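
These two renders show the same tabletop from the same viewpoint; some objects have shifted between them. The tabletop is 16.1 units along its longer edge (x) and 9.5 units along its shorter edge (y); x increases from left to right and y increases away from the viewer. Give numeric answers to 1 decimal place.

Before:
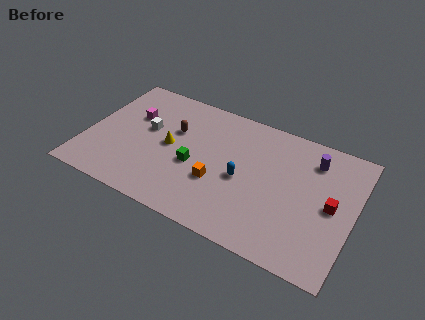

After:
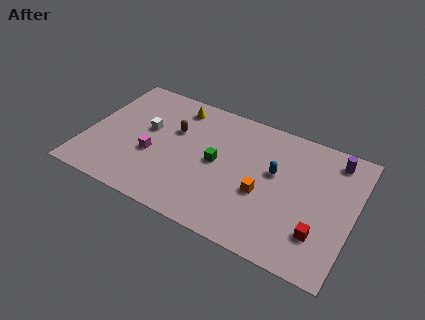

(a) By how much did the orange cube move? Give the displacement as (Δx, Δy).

(2.7, 0.4)

From the two frames, the orange cube sits at roughly (8.1, 3.4) before and (10.8, 3.8) after.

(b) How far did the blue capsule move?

2.2

From (9.5, 4.3) to (11.3, 5.6), the blue capsule covered √(1.8² + 1.3²) ≈ 2.2 units.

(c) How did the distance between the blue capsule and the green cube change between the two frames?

+0.6

Before: roughly 2.9 units apart; after: 3.5. That's 0.6 units further apart.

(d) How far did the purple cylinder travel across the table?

1.3

The purple cylinder moved from about (13.4, 7.5) to (14.6, 8.1), a distance of √(1.2² + 0.6²) ≈ 1.3.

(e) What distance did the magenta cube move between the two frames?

3.0

The magenta cube moved from about (2.5, 6.2) to (4.1, 3.7), a distance of √(1.6² + 2.5²) ≈ 3.0.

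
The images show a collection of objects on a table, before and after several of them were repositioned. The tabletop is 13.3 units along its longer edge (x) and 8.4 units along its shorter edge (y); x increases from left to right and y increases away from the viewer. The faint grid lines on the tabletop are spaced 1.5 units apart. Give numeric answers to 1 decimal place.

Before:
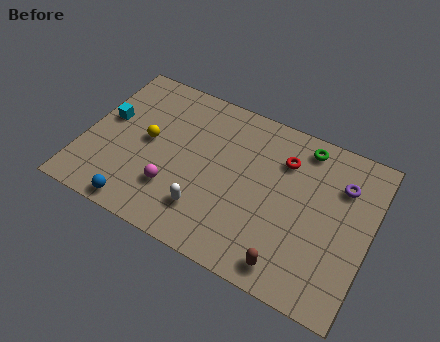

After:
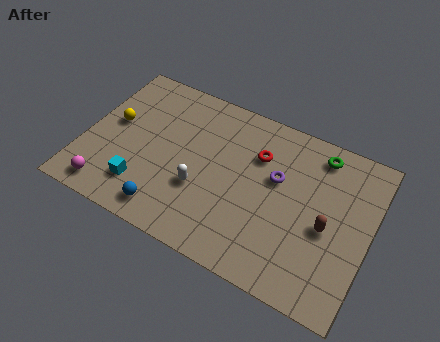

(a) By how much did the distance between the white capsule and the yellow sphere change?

+0.8

Before: roughly 3.9 units apart; after: 4.7. That's 0.8 units further apart.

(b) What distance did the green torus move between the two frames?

0.7

The green torus moved from about (9.9, 7.3) to (10.6, 7.2), a distance of √(0.7² + 0.1²) ≈ 0.7.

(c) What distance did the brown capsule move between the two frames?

3.0

The brown capsule was near (10.0, 1.1) before and (11.4, 3.7) after, so it travelled √(1.4² + 2.6²) ≈ 3.0 units.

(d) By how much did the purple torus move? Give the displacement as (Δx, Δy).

(-2.9, -1.0)

The purple torus started near (11.8, 6.1) and ended near (8.9, 5.1).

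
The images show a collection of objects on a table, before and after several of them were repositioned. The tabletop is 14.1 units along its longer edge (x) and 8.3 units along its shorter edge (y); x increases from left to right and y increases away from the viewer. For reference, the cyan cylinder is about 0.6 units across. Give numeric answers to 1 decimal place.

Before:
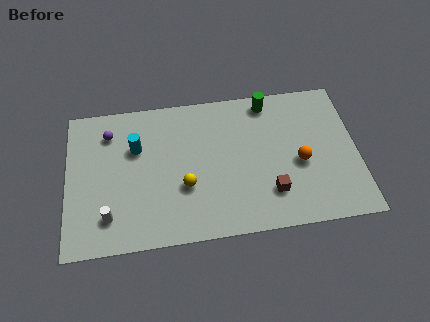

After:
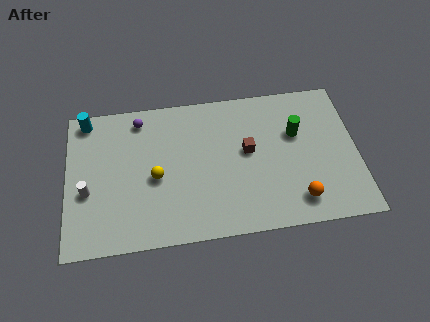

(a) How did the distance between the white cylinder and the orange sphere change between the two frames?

+0.8

They were about 9.5 units apart before and 10.3 after — 0.8 units further apart.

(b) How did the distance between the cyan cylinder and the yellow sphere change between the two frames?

+1.6

The distance was about 3.4 in the first image and 5.0 in the second, so they moved 1.6 units further apart.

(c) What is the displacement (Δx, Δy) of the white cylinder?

(-1.0, 1.5)

The white cylinder was at about (2.0, 1.8) and moved to about (1.0, 3.3).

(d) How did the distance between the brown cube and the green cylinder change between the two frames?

-2.7

The distance was about 5.2 in the first image and 2.5 in the second, so they moved 2.7 units closer together.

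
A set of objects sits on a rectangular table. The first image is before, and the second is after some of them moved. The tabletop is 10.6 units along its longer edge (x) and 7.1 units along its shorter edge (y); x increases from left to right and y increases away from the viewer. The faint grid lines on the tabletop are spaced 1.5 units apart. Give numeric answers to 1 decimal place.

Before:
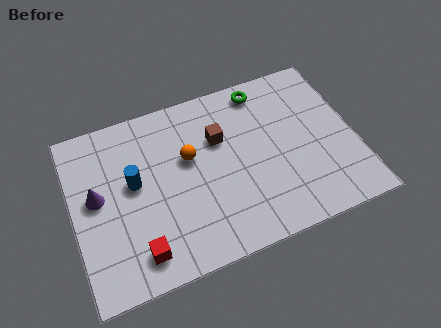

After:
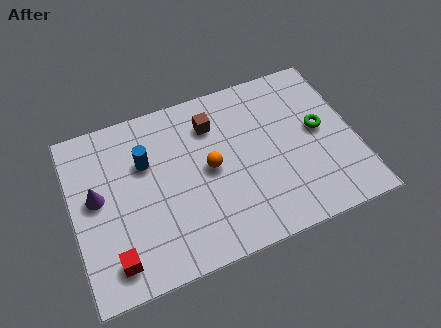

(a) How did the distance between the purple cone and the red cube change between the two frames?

-0.3

Before: roughly 3.0 units apart; after: 2.7. That's 0.3 units closer together.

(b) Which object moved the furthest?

the green torus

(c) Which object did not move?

the purple cone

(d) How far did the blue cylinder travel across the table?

0.9

The blue cylinder was near (2.3, 4.0) before and (2.8, 4.7) after, so it travelled √(0.5² + 0.7²) ≈ 0.9 units.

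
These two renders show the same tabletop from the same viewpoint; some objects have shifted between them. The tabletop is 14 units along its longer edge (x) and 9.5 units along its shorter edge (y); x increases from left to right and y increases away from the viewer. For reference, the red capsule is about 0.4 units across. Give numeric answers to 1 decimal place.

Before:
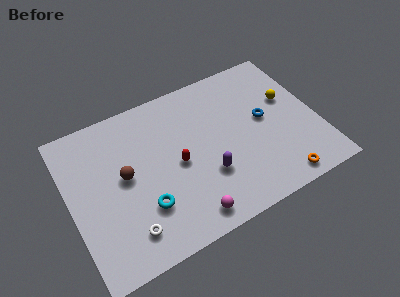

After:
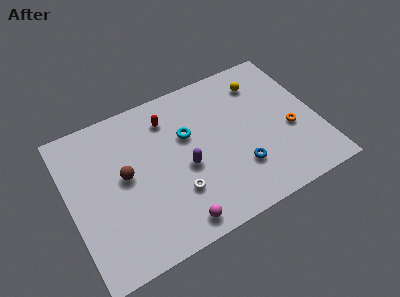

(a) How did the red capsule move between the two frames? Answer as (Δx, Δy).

(-0.1, 3.0)

The red capsule started near (6.0, 4.5) and ended near (5.9, 7.5).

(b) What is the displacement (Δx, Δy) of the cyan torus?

(2.9, 3.2)

From the two frames, the cyan torus sits at roughly (3.9, 2.8) before and (6.8, 6.0) after.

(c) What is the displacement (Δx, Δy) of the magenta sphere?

(-0.7, -0.1)

From the two frames, the magenta sphere sits at roughly (6.1, 1.2) before and (5.4, 1.1) after.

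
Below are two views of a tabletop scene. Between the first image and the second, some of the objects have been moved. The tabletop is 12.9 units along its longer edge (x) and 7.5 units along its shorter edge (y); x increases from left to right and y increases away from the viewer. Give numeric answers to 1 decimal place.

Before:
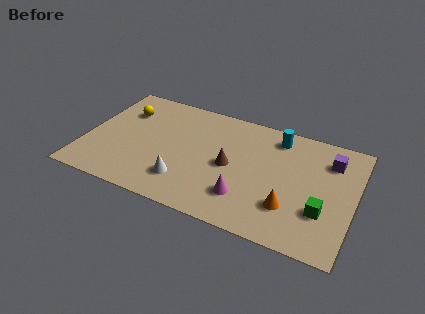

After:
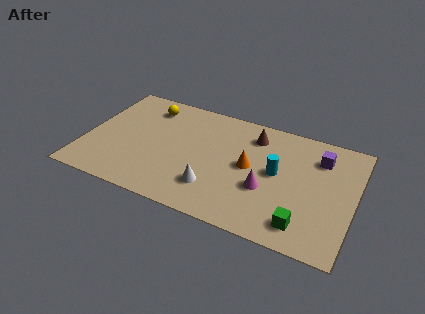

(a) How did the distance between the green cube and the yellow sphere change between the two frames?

-1.0

Before: roughly 10.3 units apart; after: 9.3. That's 1.0 units closer together.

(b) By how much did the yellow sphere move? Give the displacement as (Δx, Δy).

(1.1, 0.7)

The yellow sphere was at about (1.6, 5.4) and moved to about (2.7, 6.1).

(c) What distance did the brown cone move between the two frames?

2.6

From (7.0, 3.6) to (7.9, 6.0), the brown cone covered √(0.9² + 2.4²) ≈ 2.6 units.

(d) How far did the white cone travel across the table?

1.4

The white cone was near (5.0, 1.8) before and (6.4, 1.9) after, so it travelled √(1.4² + 0.1²) ≈ 1.4 units.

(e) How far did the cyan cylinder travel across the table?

2.3

From (9.0, 6.3) to (9.2, 4.0), the cyan cylinder covered √(0.2² + 2.3²) ≈ 2.3 units.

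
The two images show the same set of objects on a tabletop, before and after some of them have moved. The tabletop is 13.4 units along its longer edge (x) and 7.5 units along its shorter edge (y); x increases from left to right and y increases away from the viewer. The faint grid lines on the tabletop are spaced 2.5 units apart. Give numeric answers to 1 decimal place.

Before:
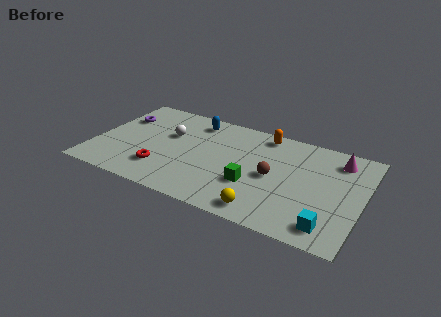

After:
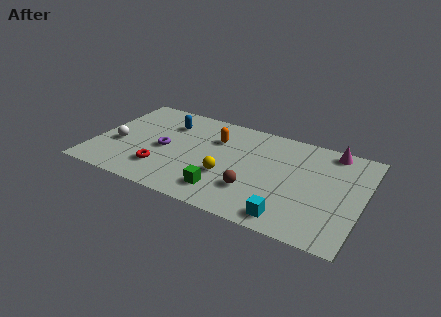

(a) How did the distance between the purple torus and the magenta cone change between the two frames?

-2.3

Before: roughly 11.0 units apart; after: 8.7. That's 2.3 units closer together.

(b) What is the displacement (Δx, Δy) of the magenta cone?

(-0.4, 0.6)

The magenta cone was at about (12.0, 6.1) and moved to about (11.6, 6.7).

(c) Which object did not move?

the red torus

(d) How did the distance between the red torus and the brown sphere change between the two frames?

-1.1

Before: roughly 5.7 units apart; after: 4.6. That's 1.1 units closer together.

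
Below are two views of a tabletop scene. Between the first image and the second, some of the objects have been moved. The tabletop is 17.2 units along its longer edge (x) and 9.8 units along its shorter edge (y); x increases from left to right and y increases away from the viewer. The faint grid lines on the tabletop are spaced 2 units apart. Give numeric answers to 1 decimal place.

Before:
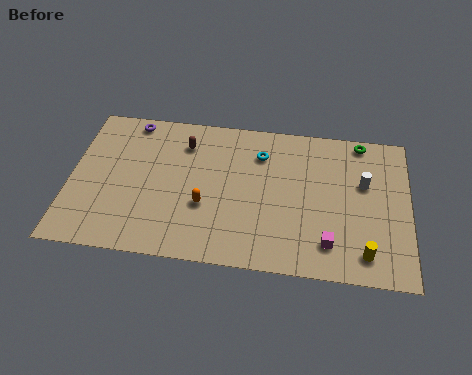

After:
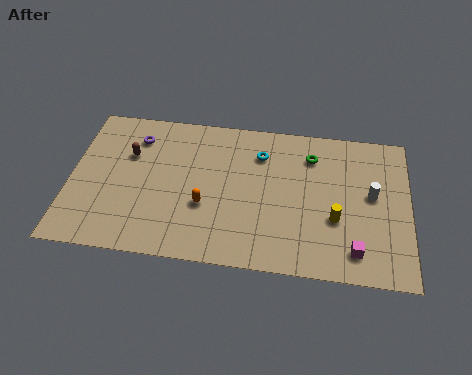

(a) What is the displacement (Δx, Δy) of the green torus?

(-2.5, -1.3)

From the two frames, the green torus sits at roughly (14.7, 8.9) before and (12.2, 7.6) after.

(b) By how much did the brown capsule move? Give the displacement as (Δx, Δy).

(-2.8, -1.1)

The brown capsule started near (5.7, 7.6) and ended near (2.9, 6.5).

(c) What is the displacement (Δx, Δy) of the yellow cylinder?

(-1.5, 2.0)

From the two frames, the yellow cylinder sits at roughly (15.0, 1.6) before and (13.5, 3.6) after.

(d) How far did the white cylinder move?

0.8

The white cylinder moved from about (14.9, 6.1) to (15.3, 5.4), a distance of √(0.4² + 0.7²) ≈ 0.8.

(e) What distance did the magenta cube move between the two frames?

1.3

The magenta cube moved from about (13.2, 2.0) to (14.5, 1.7), a distance of √(1.3² + 0.3²) ≈ 1.3.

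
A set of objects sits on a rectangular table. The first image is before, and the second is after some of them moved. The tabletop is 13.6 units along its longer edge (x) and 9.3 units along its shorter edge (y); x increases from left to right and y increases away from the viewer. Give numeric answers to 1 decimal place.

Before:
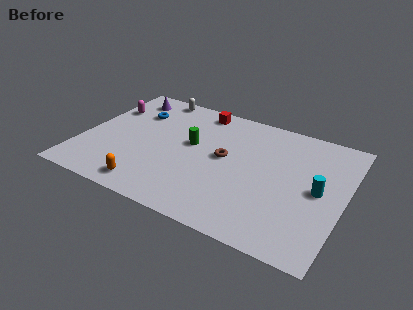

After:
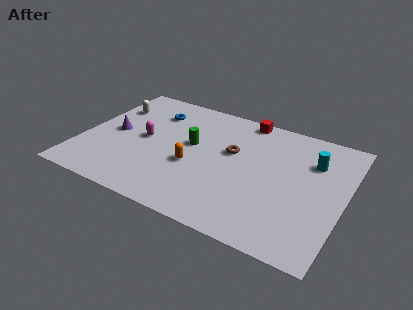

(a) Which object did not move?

the green cylinder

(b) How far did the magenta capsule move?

2.9

The magenta capsule was near (0.9, 6.5) before and (3.2, 4.7) after, so it travelled √(2.3² + 1.8²) ≈ 2.9 units.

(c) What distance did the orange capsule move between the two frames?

3.1

The orange capsule was near (4.0, 1.2) before and (5.9, 3.7) after, so it travelled √(1.9² + 2.5²) ≈ 3.1 units.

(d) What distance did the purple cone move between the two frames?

3.2

The purple cone moved from about (1.7, 7.8) to (1.6, 4.6), a distance of √(0.1² + 3.2²) ≈ 3.2.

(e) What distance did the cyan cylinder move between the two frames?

2.1

From (12.3, 4.6) to (11.8, 6.6), the cyan cylinder covered √(0.5² + 2.0²) ≈ 2.1 units.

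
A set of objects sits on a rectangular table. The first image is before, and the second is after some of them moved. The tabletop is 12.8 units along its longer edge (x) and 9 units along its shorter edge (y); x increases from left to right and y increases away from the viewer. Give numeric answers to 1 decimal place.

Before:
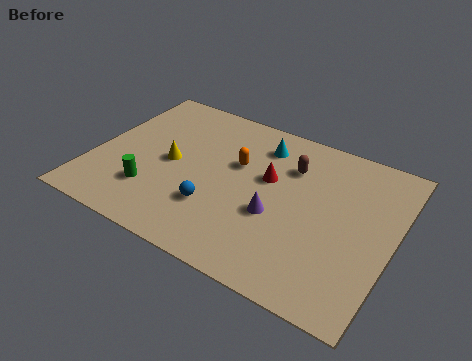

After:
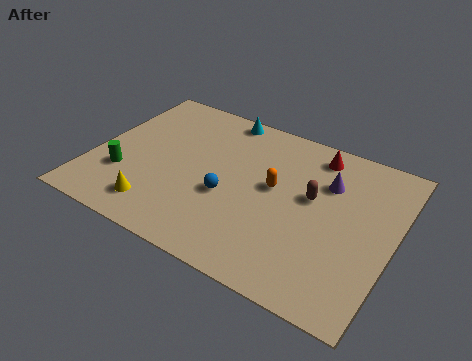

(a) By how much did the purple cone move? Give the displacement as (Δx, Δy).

(1.8, 2.8)

The purple cone was at about (8.0, 3.5) and moved to about (9.8, 6.3).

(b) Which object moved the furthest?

the purple cone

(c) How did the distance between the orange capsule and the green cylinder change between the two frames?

+2.1

Before: roughly 4.5 units apart; after: 6.6. That's 2.1 units further apart.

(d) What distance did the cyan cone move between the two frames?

2.1

From (6.8, 7.2) to (4.9, 8.2), the cyan cone covered √(1.9² + 1.0²) ≈ 2.1 units.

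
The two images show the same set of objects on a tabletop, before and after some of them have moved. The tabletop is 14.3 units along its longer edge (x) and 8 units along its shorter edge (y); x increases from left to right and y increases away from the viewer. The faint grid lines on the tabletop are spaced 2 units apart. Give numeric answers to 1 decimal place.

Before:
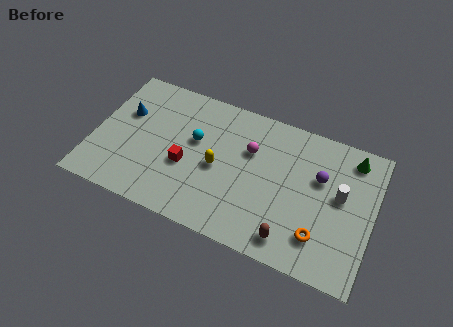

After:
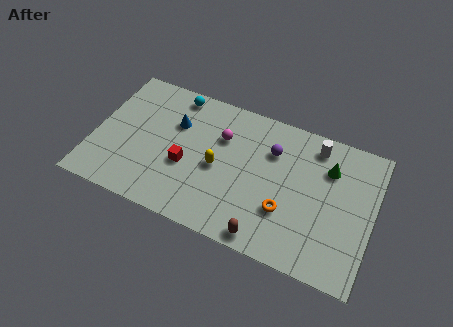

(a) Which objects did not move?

the red cube and the yellow capsule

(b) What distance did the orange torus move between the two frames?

1.9

The orange torus was near (11.8, 1.9) before and (10.0, 2.6) after, so it travelled √(1.8² + 0.7²) ≈ 1.9 units.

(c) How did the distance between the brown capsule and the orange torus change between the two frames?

+0.4

Before: roughly 1.6 units apart; after: 2.0. That's 0.4 units further apart.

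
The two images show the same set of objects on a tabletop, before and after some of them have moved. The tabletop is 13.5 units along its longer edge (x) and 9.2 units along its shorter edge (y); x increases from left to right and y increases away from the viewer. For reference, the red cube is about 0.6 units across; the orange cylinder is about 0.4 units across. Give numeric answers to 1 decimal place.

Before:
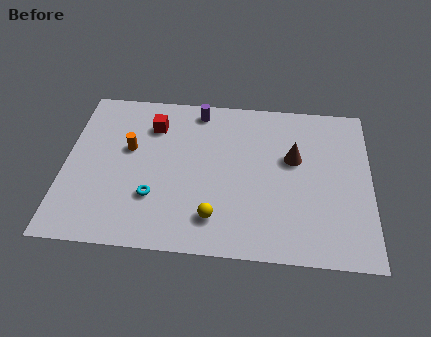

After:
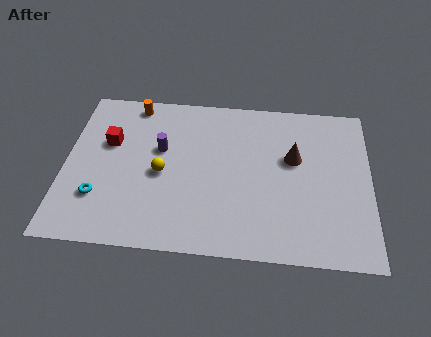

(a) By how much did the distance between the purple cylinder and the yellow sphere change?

-4.9

Before: roughly 6.3 units apart; after: 1.4. That's 4.9 units closer together.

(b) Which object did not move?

the brown cone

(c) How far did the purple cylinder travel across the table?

3.0

The purple cylinder was near (5.8, 8.1) before and (4.2, 5.6) after, so it travelled √(1.6² + 2.5²) ≈ 3.0 units.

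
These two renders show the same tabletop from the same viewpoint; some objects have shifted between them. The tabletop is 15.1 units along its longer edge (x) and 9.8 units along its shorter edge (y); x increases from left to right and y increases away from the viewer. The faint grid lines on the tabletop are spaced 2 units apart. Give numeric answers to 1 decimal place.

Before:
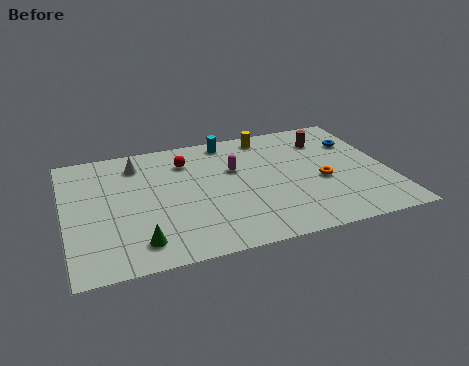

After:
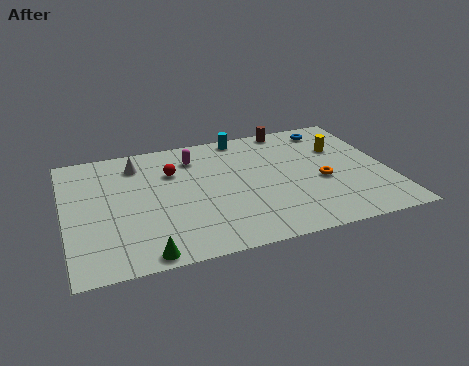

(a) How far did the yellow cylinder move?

3.9

The yellow cylinder was near (9.8, 8.6) before and (13.1, 6.6) after, so it travelled √(3.3² + 2.0²) ≈ 3.9 units.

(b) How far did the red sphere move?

1.0

The red sphere was near (5.8, 7.5) before and (5.1, 6.8) after, so it travelled √(0.7² + 0.7²) ≈ 1.0 units.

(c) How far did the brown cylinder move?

2.2

The brown cylinder was near (12.5, 7.5) before and (10.9, 9.0) after, so it travelled √(1.6² + 1.5²) ≈ 2.2 units.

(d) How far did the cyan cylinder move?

0.7

From (7.9, 8.7) to (8.6, 8.9), the cyan cylinder covered √(0.7² + 0.2²) ≈ 0.7 units.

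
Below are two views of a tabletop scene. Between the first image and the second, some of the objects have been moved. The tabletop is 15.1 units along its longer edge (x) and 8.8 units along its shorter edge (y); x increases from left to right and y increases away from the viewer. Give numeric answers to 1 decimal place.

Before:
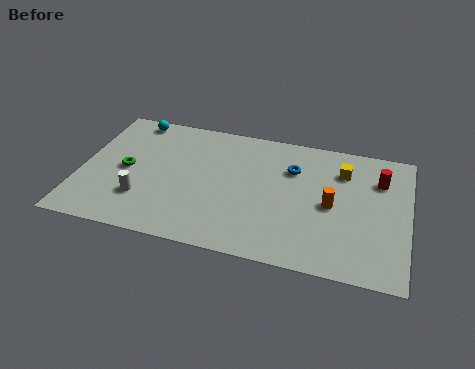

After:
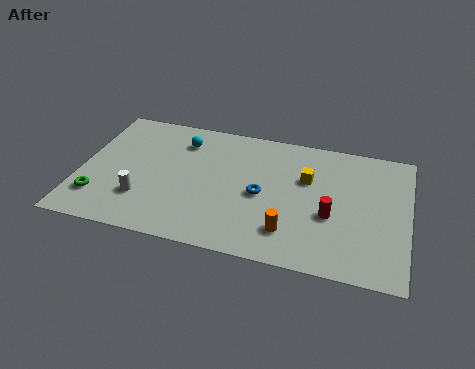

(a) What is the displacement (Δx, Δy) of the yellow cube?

(-1.6, -0.9)

The yellow cube was at about (12.0, 6.6) and moved to about (10.4, 5.7).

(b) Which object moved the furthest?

the red cylinder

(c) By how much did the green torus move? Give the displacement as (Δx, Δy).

(-1.1, -2.2)

From the two frames, the green torus sits at roughly (2.1, 4.3) before and (1.0, 2.1) after.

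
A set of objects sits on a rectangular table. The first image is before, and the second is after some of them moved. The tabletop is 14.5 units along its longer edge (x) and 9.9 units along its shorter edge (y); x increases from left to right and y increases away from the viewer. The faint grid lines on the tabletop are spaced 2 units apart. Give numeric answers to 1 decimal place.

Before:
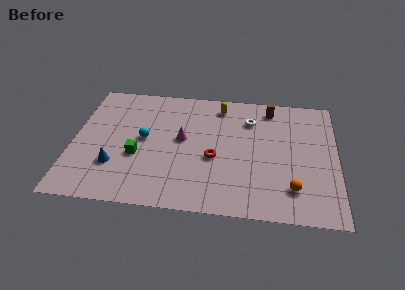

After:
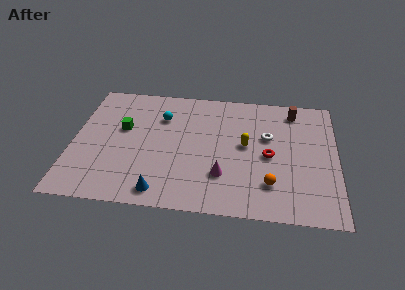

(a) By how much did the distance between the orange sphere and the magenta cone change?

-4.3

The distance was about 6.9 in the first image and 2.6 in the second, so they moved 4.3 units closer together.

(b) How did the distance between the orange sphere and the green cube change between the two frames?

+0.3

They were about 8.6 units apart before and 8.9 after — 0.3 units further apart.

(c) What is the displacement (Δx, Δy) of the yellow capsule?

(1.5, -3.1)

The yellow capsule started near (8.0, 8.4) and ended near (9.5, 5.3).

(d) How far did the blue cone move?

3.1

From (2.4, 2.9) to (5.0, 1.2), the blue cone covered √(2.6² + 1.7²) ≈ 3.1 units.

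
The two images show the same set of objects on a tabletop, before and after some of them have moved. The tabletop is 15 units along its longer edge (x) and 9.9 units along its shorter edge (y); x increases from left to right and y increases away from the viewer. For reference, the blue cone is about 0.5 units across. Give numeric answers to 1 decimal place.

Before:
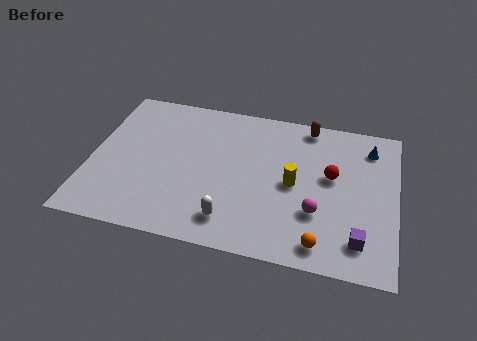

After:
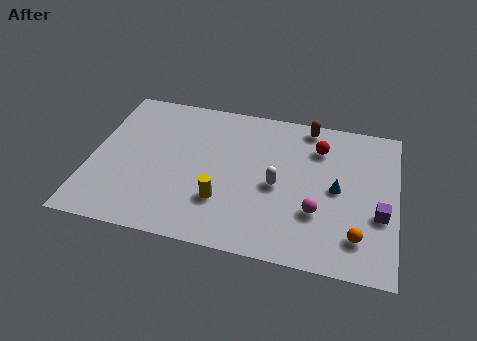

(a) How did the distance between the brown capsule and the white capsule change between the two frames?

-3.3

The distance was about 7.9 in the first image and 4.6 in the second, so they moved 3.3 units closer together.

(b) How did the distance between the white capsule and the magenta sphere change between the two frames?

-1.9

The distance was about 4.3 in the first image and 2.4 in the second, so they moved 1.9 units closer together.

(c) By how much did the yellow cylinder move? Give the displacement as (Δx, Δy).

(-3.4, -1.9)

From the two frames, the yellow cylinder sits at roughly (10.0, 4.8) before and (6.6, 2.9) after.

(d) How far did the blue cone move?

3.4

The blue cone moved from about (13.6, 8.0) to (12.1, 4.9), a distance of √(1.5² + 3.1²) ≈ 3.4.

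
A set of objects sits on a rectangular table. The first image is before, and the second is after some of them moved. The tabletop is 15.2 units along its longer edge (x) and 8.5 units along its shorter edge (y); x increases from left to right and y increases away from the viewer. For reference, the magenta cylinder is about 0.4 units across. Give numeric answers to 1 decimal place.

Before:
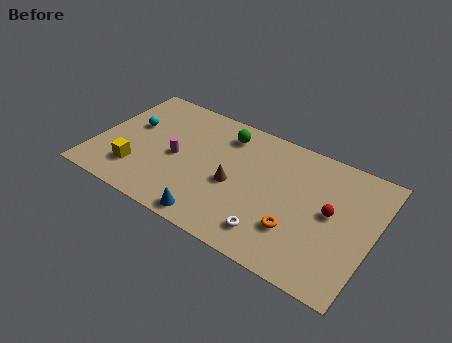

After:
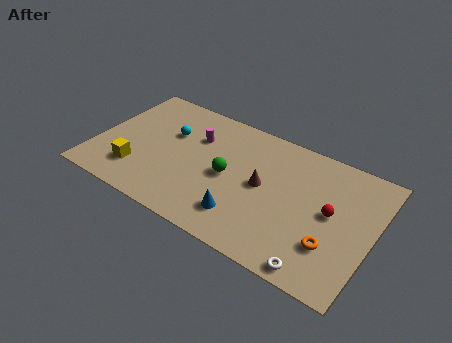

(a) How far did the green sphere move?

2.9

The green sphere was near (6.7, 6.9) before and (7.3, 4.1) after, so it travelled √(0.6² + 2.8²) ≈ 2.9 units.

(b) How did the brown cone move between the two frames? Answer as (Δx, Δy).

(1.5, 0.7)

The brown cone was at about (7.7, 3.7) and moved to about (9.2, 4.4).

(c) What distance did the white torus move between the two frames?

2.7

The white torus was near (10.1, 1.6) before and (12.7, 0.8) after, so it travelled √(2.6² + 0.8²) ≈ 2.7 units.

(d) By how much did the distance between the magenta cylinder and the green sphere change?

-0.9

The distance was about 3.7 in the first image and 2.8 in the second, so they moved 0.9 units closer together.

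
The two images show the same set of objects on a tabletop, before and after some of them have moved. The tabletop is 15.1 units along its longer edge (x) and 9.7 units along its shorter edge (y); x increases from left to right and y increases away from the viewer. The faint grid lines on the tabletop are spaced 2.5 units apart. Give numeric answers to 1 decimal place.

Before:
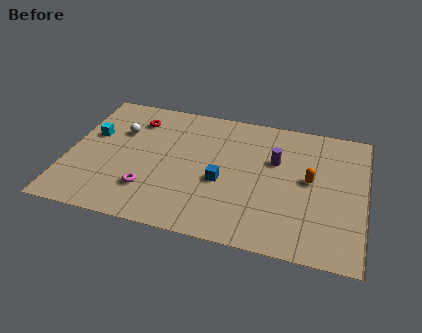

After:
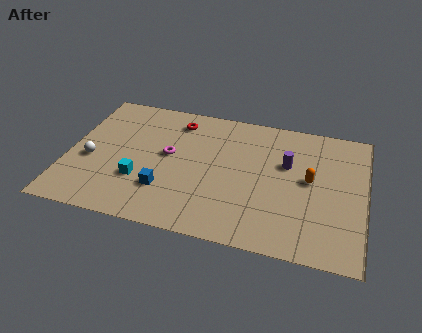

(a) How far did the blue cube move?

3.1

The blue cube was near (7.9, 4.0) before and (5.1, 2.7) after, so it travelled √(2.8² + 1.3²) ≈ 3.1 units.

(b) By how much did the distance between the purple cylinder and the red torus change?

-1.3

The distance was about 7.4 in the first image and 6.1 in the second, so they moved 1.3 units closer together.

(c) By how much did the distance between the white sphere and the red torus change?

+4.4

The distance was about 1.3 in the first image and 5.7 in the second, so they moved 4.4 units further apart.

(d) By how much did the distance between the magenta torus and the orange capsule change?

-1.2

The distance was about 8.4 in the first image and 7.2 in the second, so they moved 1.2 units closer together.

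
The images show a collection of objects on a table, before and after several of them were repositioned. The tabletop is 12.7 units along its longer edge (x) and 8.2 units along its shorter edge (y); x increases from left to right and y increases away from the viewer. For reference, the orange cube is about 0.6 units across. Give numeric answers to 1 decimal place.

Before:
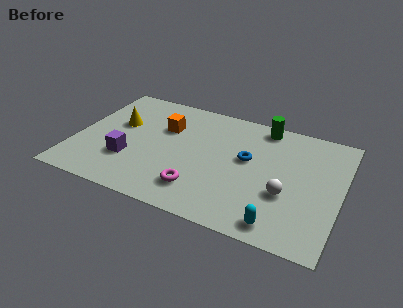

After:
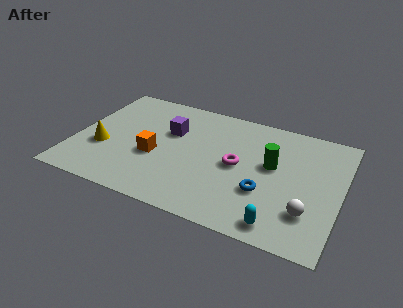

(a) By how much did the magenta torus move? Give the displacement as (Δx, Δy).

(1.6, 2.3)

From the two frames, the magenta torus sits at roughly (6.2, 1.8) before and (7.8, 4.1) after.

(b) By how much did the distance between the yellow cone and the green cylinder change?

+1.0

Before: roughly 7.2 units apart; after: 8.2. That's 1.0 units further apart.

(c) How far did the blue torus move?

2.1

The blue torus was near (8.2, 4.7) before and (9.2, 2.8) after, so it travelled √(1.0² + 1.9²) ≈ 2.1 units.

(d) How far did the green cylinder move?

2.7

From (8.7, 7.3) to (9.4, 4.7), the green cylinder covered √(0.7² + 2.6²) ≈ 2.7 units.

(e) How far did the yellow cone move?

2.1

The yellow cone moved from about (1.9, 5.0) to (1.4, 3.0), a distance of √(0.5² + 2.0²) ≈ 2.1.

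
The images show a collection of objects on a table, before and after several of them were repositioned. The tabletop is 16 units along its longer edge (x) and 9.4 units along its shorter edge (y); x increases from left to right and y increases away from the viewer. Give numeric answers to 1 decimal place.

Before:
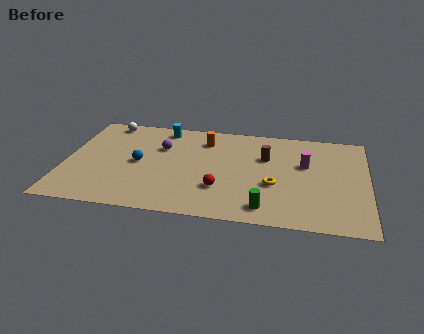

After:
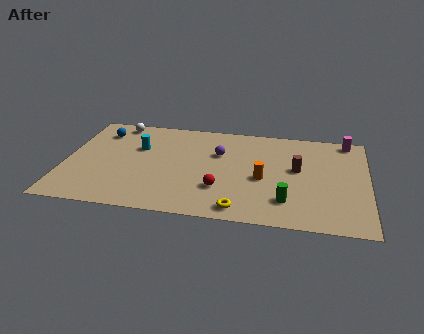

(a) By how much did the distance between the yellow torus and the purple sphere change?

-1.4

Before: roughly 6.7 units apart; after: 5.3. That's 1.4 units closer together.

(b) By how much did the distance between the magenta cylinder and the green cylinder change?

+2.2

The distance was about 4.8 in the first image and 7.0 in the second, so they moved 2.2 units further apart.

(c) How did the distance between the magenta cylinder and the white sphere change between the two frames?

+1.4

Before: roughly 11.0 units apart; after: 12.4. That's 1.4 units further apart.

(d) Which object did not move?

the red sphere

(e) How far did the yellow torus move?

3.0

The yellow torus was near (11.1, 3.6) before and (9.4, 1.1) after, so it travelled √(1.7² + 2.5²) ≈ 3.0 units.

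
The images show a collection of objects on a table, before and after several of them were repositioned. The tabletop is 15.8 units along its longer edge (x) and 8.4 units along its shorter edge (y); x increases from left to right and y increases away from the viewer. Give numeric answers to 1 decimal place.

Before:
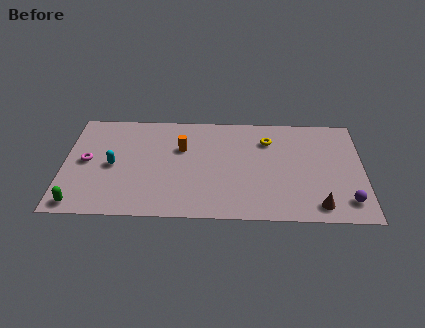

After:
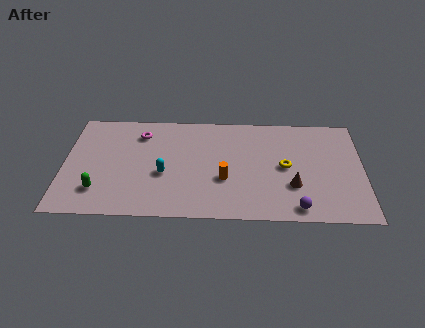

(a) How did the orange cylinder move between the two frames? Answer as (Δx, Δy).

(2.3, -2.4)

The orange cylinder started near (6.2, 5.5) and ended near (8.5, 3.1).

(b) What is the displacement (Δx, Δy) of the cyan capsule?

(2.7, -0.6)

The cyan capsule was at about (2.6, 4.0) and moved to about (5.3, 3.4).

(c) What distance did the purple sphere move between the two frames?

2.7

The purple sphere moved from about (14.9, 1.6) to (12.3, 1.0), a distance of √(2.6² + 0.6²) ≈ 2.7.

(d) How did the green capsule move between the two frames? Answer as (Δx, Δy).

(1.0, 1.1)

The green capsule started near (0.9, 0.9) and ended near (1.9, 2.0).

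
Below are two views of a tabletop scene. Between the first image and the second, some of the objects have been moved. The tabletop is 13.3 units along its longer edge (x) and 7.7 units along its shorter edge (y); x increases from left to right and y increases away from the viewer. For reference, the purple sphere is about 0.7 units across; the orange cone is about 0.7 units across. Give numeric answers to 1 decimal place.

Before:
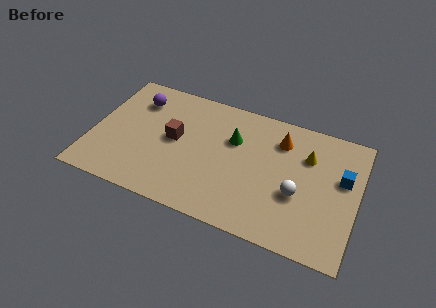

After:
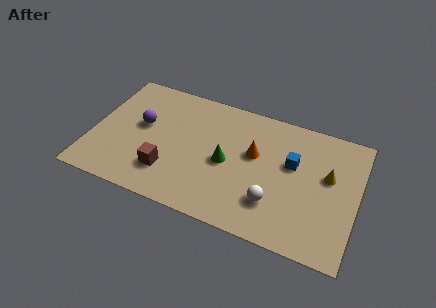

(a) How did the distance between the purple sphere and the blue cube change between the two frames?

-3.0

Before: roughly 10.6 units apart; after: 7.6. That's 3.0 units closer together.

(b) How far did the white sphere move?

1.4

The white sphere moved from about (10.4, 3.0) to (9.3, 2.1), a distance of √(1.1² + 0.9²) ≈ 1.4.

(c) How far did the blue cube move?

2.5

The blue cube moved from about (12.5, 4.7) to (10.0, 4.7), a distance of √(2.5² + 0.0²) ≈ 2.5.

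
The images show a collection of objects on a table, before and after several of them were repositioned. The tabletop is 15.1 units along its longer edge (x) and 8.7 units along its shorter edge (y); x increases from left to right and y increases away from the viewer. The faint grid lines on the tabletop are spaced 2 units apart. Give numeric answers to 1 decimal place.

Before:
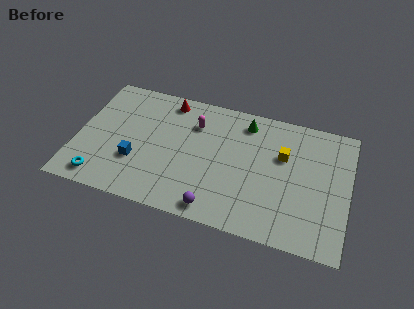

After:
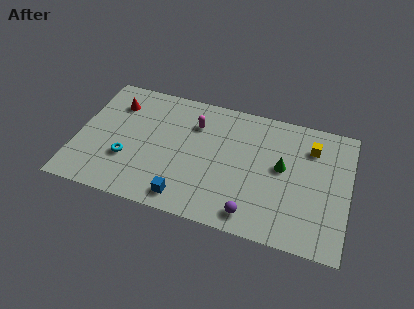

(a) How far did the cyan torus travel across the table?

2.1

From (1.6, 1.2) to (2.9, 2.9), the cyan torus covered √(1.3² + 1.7²) ≈ 2.1 units.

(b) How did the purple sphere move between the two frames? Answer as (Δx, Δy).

(2.0, 0.2)

The purple sphere started near (8.0, 1.0) and ended near (10.0, 1.2).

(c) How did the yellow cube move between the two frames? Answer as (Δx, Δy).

(1.5, 1.0)

The yellow cube was at about (11.4, 5.6) and moved to about (12.9, 6.6).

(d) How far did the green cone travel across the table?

3.3

The green cone was near (9.2, 7.3) before and (11.4, 4.8) after, so it travelled √(2.2² + 2.5²) ≈ 3.3 units.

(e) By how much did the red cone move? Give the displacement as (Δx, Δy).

(-2.9, -1.0)

The red cone started near (4.8, 7.6) and ended near (1.9, 6.6).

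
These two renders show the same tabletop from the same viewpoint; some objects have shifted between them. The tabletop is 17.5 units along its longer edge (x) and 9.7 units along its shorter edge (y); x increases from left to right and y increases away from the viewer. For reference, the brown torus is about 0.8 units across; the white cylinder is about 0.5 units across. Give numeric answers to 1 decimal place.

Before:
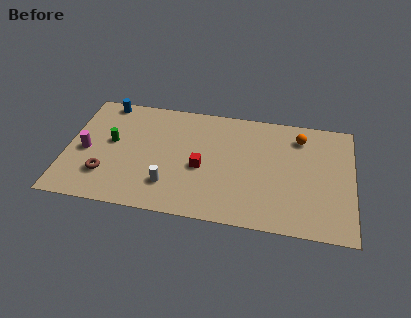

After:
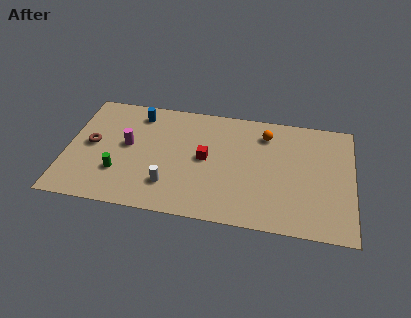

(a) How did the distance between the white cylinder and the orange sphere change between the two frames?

-1.7

Before: roughly 9.5 units apart; after: 7.8. That's 1.7 units closer together.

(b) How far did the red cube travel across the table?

0.8

From (8.3, 4.2) to (8.5, 5.0), the red cube covered √(0.2² + 0.8²) ≈ 0.8 units.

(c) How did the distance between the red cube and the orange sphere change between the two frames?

-2.4

The distance was about 6.9 in the first image and 4.5 in the second, so they moved 2.4 units closer together.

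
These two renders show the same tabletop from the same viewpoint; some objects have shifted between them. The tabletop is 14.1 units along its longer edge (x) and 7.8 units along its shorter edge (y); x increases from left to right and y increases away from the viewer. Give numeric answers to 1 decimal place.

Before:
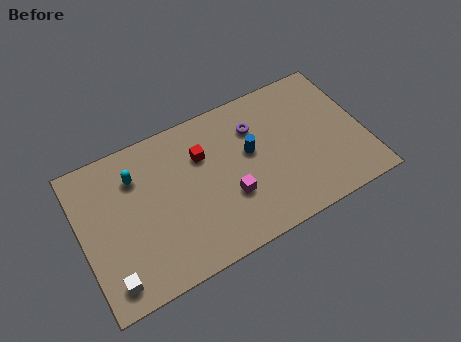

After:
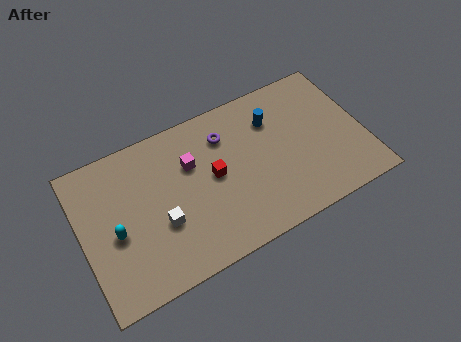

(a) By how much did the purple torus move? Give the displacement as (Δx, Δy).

(-1.5, 0.2)

The purple torus started near (8.9, 5.7) and ended near (7.4, 5.9).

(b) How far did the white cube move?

3.2

The white cube was near (1.1, 1.2) before and (3.8, 2.9) after, so it travelled √(2.7² + 1.7²) ≈ 3.2 units.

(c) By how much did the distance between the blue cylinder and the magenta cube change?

+2.0

Before: roughly 2.2 units apart; after: 4.2. That's 2.0 units further apart.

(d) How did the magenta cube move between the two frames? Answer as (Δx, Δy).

(-1.6, 2.5)

The magenta cube started near (7.2, 2.7) and ended near (5.6, 5.2).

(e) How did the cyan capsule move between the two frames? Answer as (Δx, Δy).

(-1.3, -2.4)

The cyan capsule started near (2.9, 5.8) and ended near (1.6, 3.4).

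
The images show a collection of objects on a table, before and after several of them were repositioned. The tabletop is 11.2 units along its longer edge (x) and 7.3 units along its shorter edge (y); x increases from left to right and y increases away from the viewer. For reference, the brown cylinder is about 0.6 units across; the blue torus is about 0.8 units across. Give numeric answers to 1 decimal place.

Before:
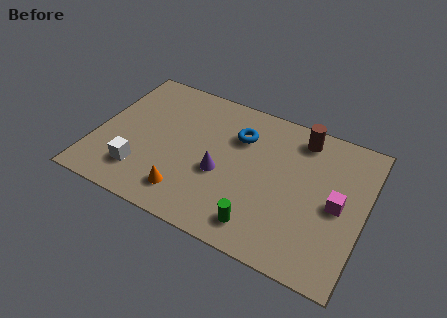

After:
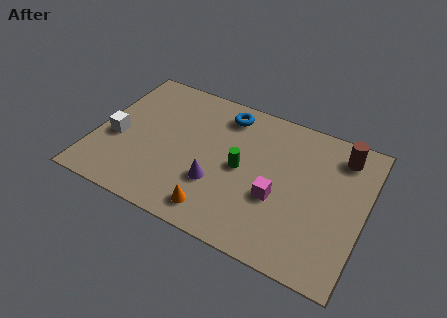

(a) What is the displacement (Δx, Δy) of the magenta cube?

(-2.4, -0.7)

The magenta cube was at about (10.1, 3.5) and moved to about (7.7, 2.8).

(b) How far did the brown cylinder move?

1.7

From (8.3, 6.2) to (10.0, 6.0), the brown cylinder covered √(1.7² + 0.2²) ≈ 1.7 units.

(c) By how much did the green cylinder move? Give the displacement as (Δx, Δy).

(-1.1, 2.4)

The green cylinder was at about (7.2, 1.2) and moved to about (6.1, 3.6).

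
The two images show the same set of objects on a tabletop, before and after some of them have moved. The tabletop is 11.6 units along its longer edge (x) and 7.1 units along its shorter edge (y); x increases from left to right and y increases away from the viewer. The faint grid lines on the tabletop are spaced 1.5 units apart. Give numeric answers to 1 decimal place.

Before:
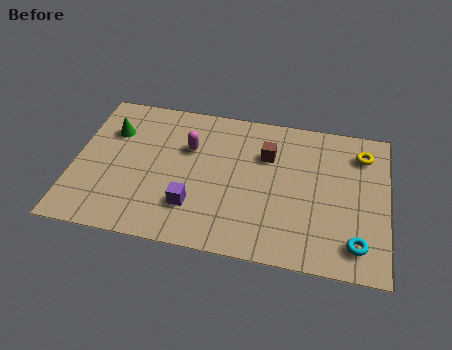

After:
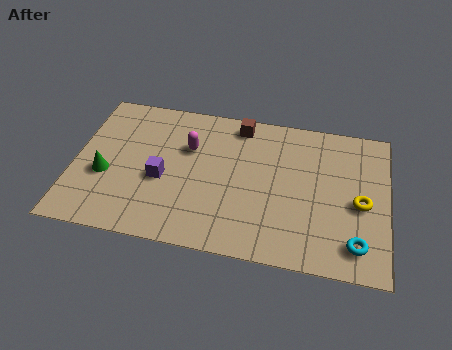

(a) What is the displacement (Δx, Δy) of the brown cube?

(-1.1, 1.3)

The brown cube was at about (7.1, 4.9) and moved to about (6.0, 6.2).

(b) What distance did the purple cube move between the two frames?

1.6

The purple cube was near (4.5, 1.9) before and (3.3, 3.0) after, so it travelled √(1.2² + 1.1²) ≈ 1.6 units.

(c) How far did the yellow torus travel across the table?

2.4

The yellow torus moved from about (10.6, 5.6) to (10.6, 3.2), a distance of √(0.0² + 2.4²) ≈ 2.4.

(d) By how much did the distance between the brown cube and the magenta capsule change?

-0.6

They were about 2.9 units apart before and 2.3 after — 0.6 units closer together.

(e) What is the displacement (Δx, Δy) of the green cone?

(-0.1, -2.2)

From the two frames, the green cone sits at roughly (1.3, 5.0) before and (1.2, 2.8) after.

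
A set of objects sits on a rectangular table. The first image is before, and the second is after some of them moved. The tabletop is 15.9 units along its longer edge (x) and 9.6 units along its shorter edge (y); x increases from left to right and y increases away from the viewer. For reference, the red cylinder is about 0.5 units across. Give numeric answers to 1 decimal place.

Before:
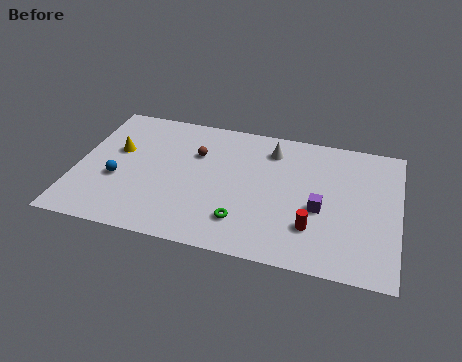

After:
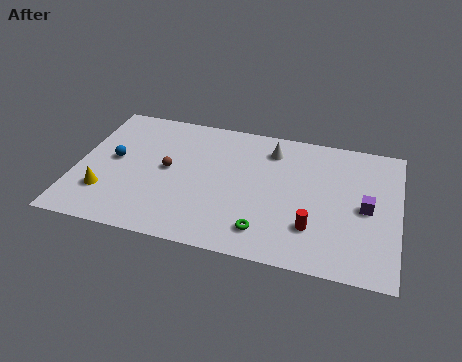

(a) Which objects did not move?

the red cylinder and the white cone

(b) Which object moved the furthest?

the yellow cone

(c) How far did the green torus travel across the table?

1.2

The green torus moved from about (8.4, 2.2) to (9.5, 1.8), a distance of √(1.1² + 0.4²) ≈ 1.2.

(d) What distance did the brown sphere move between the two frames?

2.0

The brown sphere moved from about (5.8, 6.5) to (4.5, 5.0), a distance of √(1.3² + 1.5²) ≈ 2.0.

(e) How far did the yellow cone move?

3.2

The yellow cone was near (1.9, 5.8) before and (1.6, 2.6) after, so it travelled √(0.3² + 3.2²) ≈ 3.2 units.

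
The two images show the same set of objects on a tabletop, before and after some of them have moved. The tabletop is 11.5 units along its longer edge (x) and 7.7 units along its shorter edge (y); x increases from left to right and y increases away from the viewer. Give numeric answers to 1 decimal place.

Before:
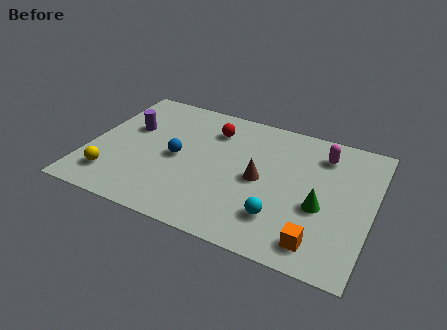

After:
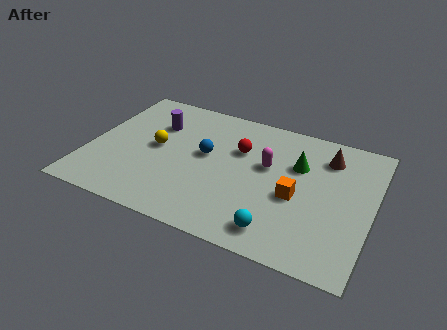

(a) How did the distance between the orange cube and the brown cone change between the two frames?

-0.7

Before: roughly 3.6 units apart; after: 2.9. That's 0.7 units closer together.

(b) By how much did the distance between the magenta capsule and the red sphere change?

-3.2

The distance was about 4.5 in the first image and 1.3 in the second, so they moved 3.2 units closer together.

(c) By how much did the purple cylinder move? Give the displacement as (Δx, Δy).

(1.0, 0.6)

The purple cylinder started near (1.5, 4.8) and ended near (2.5, 5.4).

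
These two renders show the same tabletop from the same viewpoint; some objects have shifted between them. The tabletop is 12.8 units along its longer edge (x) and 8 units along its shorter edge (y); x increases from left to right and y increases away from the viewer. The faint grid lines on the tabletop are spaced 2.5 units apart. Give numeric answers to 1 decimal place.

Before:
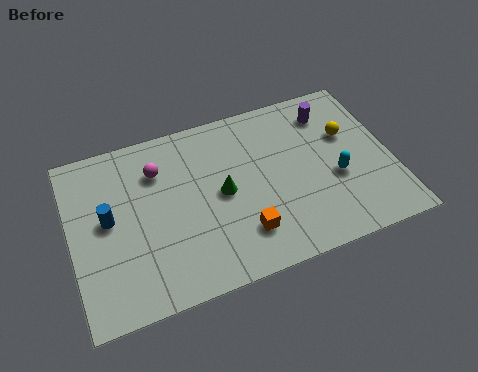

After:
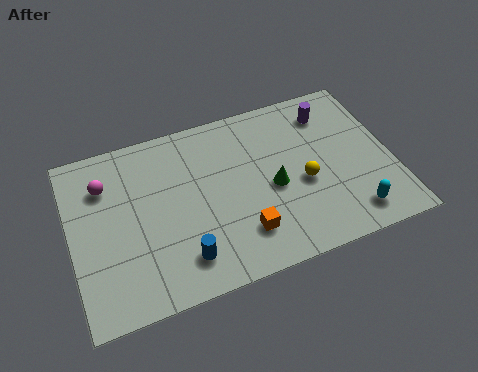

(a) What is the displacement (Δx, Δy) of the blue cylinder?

(2.7, -2.7)

The blue cylinder was at about (1.5, 4.3) and moved to about (4.2, 1.6).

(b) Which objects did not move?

the orange cube and the purple cylinder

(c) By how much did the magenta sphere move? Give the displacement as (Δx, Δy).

(-2.1, 0.0)

From the two frames, the magenta sphere sits at roughly (3.6, 5.9) before and (1.5, 5.9) after.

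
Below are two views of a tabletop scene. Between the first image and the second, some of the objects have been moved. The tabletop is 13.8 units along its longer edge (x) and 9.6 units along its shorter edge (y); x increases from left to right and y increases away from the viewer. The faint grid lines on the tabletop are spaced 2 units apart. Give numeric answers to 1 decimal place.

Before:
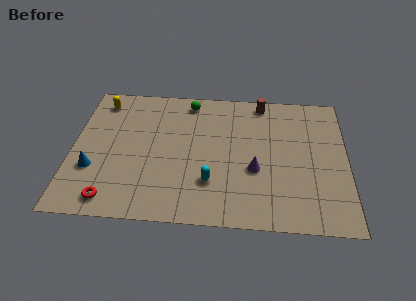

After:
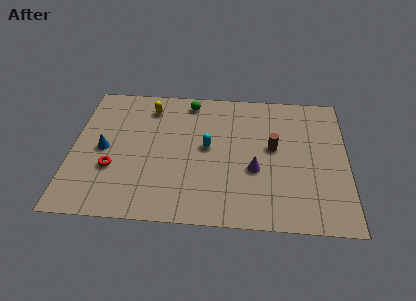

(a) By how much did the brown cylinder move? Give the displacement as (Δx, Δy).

(0.6, -3.3)

The brown cylinder was at about (9.5, 8.6) and moved to about (10.1, 5.3).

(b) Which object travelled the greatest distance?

the brown cylinder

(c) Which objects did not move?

the green sphere and the purple cone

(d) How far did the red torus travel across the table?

2.1

The red torus moved from about (2.1, 1.2) to (2.1, 3.3), a distance of √(0.0² + 2.1²) ≈ 2.1.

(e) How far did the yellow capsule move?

2.5

The yellow capsule moved from about (1.3, 8.1) to (3.8, 7.8), a distance of √(2.5² + 0.3²) ≈ 2.5.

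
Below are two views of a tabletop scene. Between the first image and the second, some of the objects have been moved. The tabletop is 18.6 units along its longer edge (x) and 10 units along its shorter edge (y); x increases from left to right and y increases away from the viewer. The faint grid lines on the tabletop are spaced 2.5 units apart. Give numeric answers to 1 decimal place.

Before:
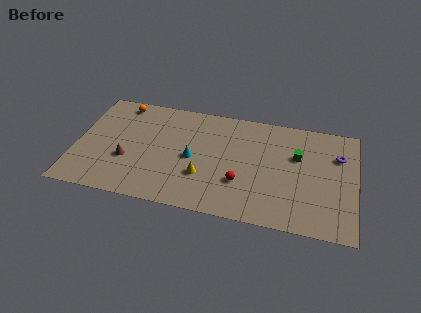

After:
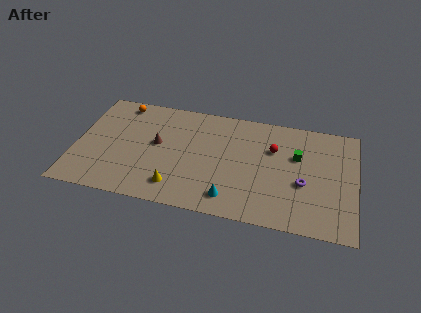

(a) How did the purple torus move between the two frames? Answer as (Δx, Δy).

(-2.2, -3.0)

From the two frames, the purple torus sits at roughly (17.4, 7.0) before and (15.2, 4.0) after.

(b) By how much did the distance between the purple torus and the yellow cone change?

-1.0

The distance was about 9.6 in the first image and 8.6 in the second, so they moved 1.0 units closer together.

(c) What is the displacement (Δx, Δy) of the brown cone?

(1.9, 1.9)

The brown cone started near (3.5, 3.6) and ended near (5.4, 5.5).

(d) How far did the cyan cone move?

4.0

From (7.8, 4.7) to (10.5, 1.7), the cyan cone covered √(2.7² + 3.0²) ≈ 4.0 units.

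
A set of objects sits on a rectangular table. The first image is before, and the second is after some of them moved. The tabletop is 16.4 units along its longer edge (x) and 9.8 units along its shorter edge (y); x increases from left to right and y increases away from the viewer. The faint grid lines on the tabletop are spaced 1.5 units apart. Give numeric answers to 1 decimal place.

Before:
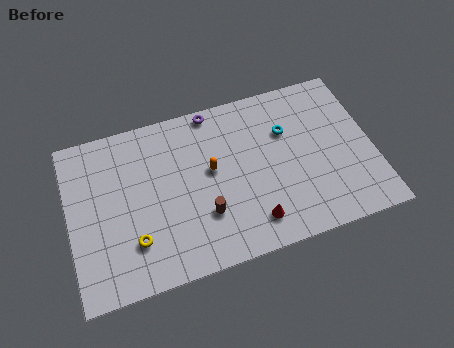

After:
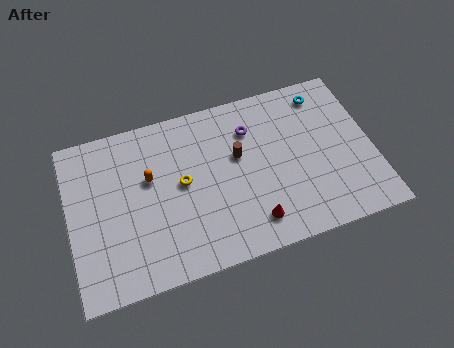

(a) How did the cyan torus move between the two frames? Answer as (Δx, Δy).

(2.2, 1.7)

The cyan torus started near (11.9, 6.6) and ended near (14.1, 8.3).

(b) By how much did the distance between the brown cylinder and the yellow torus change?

-0.6

The distance was about 3.8 in the first image and 3.2 in the second, so they moved 0.6 units closer together.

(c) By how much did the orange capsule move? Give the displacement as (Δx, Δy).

(-3.3, 0.5)

The orange capsule started near (7.7, 5.5) and ended near (4.4, 6.0).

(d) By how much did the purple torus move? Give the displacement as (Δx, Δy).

(1.9, -1.7)

The purple torus was at about (8.1, 9.0) and moved to about (10.0, 7.3).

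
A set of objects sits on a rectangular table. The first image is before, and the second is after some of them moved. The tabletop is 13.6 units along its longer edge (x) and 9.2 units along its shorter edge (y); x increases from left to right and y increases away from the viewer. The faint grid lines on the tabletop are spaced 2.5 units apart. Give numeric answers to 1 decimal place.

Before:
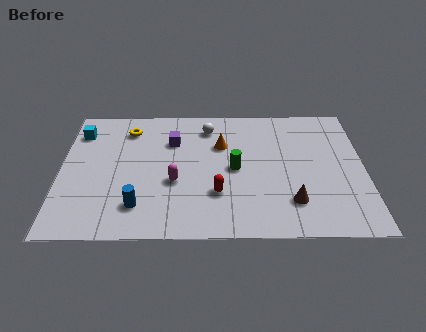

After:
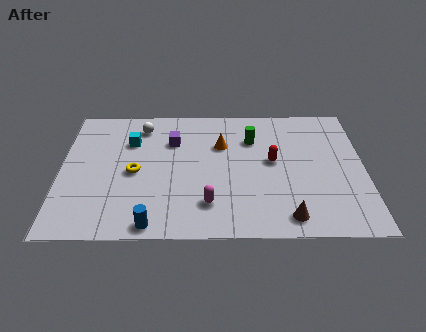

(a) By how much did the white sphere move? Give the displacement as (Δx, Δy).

(-3.0, 0.1)

The white sphere started near (6.6, 7.5) and ended near (3.6, 7.6).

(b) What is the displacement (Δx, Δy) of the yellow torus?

(0.3, -3.1)

The yellow torus started near (3.0, 7.4) and ended near (3.3, 4.3).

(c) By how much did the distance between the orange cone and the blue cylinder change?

+0.6

Before: roughly 5.6 units apart; after: 6.2. That's 0.6 units further apart.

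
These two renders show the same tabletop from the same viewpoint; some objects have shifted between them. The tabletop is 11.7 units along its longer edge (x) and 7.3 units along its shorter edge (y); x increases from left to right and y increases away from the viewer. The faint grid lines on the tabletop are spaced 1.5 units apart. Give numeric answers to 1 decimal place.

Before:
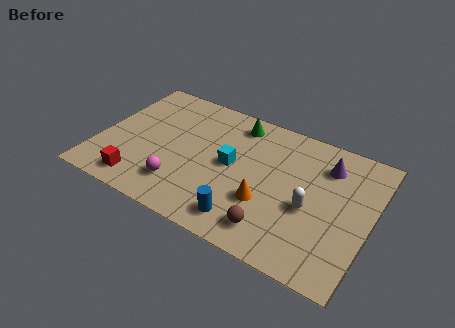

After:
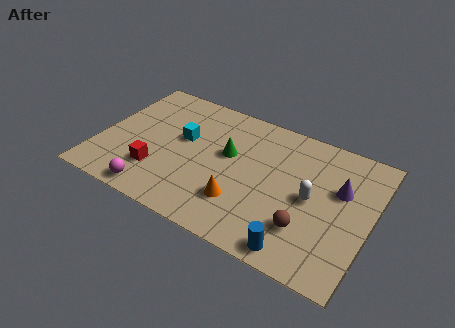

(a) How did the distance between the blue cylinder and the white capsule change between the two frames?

-0.3

They were about 3.1 units apart before and 2.8 after — 0.3 units closer together.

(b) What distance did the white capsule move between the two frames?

0.5

The white capsule was near (9.2, 3.1) before and (9.2, 3.6) after, so it travelled √(0.0² + 0.5²) ≈ 0.5 units.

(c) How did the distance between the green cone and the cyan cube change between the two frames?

-0.4

The distance was about 2.4 in the first image and 2.0 in the second, so they moved 0.4 units closer together.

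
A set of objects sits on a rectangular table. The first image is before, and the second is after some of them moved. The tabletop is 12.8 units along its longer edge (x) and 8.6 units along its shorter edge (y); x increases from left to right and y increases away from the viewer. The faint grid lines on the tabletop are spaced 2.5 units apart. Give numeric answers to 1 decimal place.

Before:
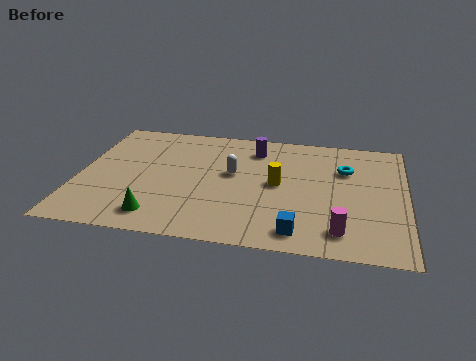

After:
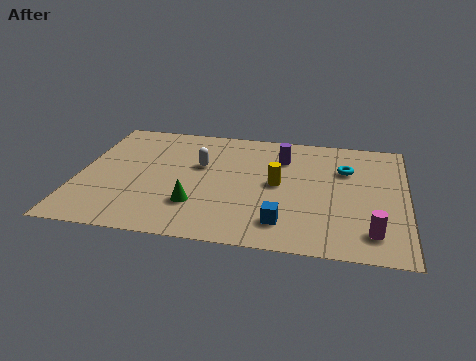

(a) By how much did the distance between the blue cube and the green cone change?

-1.9

Before: roughly 5.4 units apart; after: 3.5. That's 1.9 units closer together.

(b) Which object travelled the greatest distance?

the green cone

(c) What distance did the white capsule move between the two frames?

1.4

The white capsule moved from about (6.0, 4.9) to (4.7, 5.3), a distance of √(1.3² + 0.4²) ≈ 1.4.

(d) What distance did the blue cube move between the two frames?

0.8

The blue cube moved from about (8.7, 1.2) to (8.1, 1.7), a distance of √(0.6² + 0.5²) ≈ 0.8.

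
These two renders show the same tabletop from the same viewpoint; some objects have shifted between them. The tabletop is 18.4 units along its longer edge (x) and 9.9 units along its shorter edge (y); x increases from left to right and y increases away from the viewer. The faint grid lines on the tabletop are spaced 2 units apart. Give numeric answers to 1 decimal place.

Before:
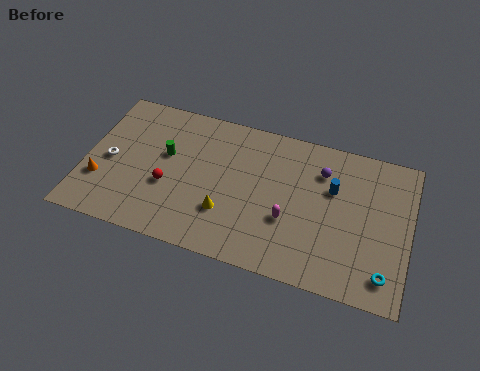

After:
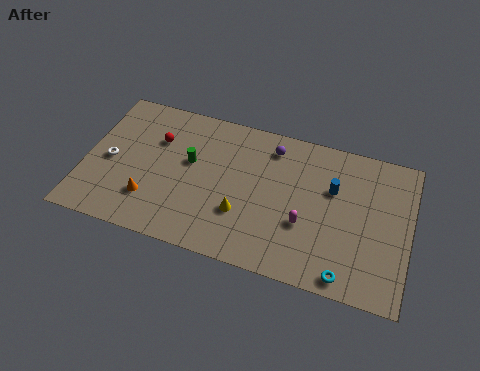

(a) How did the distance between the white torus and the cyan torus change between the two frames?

-1.9

The distance was about 16.1 in the first image and 14.2 in the second, so they moved 1.9 units closer together.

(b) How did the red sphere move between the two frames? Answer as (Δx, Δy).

(-0.9, 3.0)

From the two frames, the red sphere sits at roughly (4.8, 3.8) before and (3.9, 6.8) after.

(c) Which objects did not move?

the white torus and the blue cylinder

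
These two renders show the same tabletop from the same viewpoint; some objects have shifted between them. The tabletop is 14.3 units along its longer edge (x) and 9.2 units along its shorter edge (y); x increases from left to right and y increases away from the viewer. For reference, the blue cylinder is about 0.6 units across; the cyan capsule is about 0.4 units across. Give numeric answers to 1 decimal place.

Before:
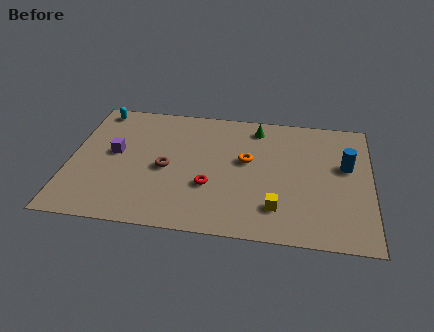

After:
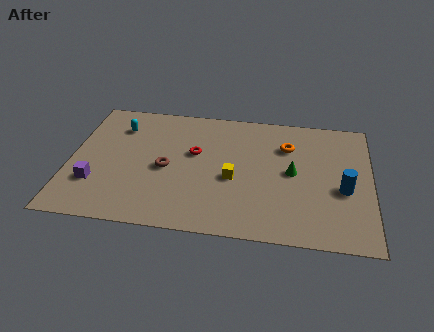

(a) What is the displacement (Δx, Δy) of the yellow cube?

(-2.1, 1.8)

The yellow cube started near (9.9, 2.1) and ended near (7.8, 3.9).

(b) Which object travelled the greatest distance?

the green cone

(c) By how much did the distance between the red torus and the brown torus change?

-0.5

They were about 2.3 units apart before and 1.8 after — 0.5 units closer together.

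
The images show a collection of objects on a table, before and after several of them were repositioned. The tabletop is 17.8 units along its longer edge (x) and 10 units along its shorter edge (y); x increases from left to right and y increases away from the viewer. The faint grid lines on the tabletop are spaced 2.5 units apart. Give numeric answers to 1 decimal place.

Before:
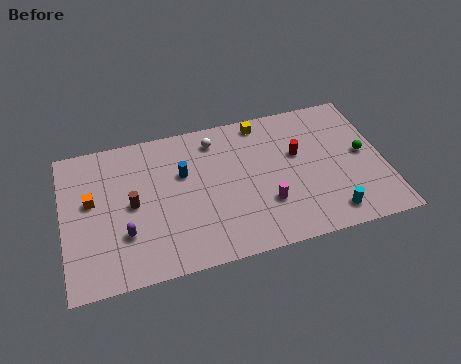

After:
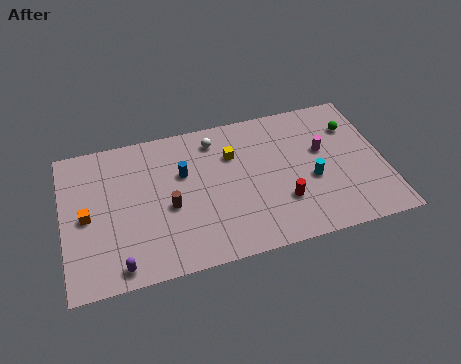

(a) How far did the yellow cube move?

2.6

The yellow cube moved from about (11.3, 8.9) to (9.5, 7.0), a distance of √(1.8² + 1.9²) ≈ 2.6.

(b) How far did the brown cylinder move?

2.1

The brown cylinder moved from about (3.8, 5.0) to (5.8, 4.3), a distance of √(2.0² + 0.7²) ≈ 2.1.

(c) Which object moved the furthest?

the magenta cylinder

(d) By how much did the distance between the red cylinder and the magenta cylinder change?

+0.3

The distance was about 3.6 in the first image and 3.9 in the second, so they moved 0.3 units further apart.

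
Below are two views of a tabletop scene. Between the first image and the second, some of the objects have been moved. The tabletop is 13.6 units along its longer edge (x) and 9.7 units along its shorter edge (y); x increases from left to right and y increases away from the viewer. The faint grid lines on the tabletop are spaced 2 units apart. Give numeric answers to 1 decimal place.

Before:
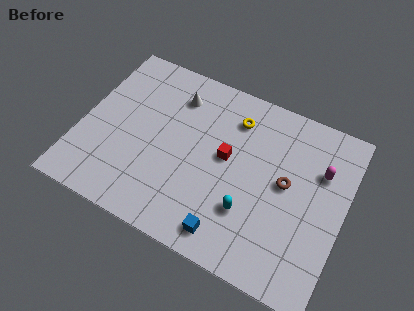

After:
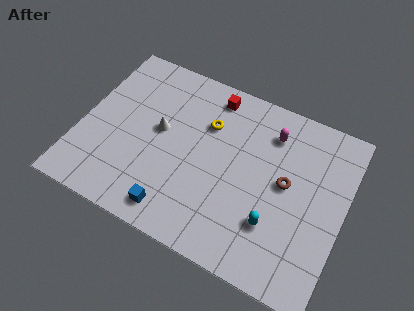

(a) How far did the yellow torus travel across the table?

1.6

The yellow torus moved from about (7.6, 7.6) to (6.3, 6.7), a distance of √(1.3² + 0.9²) ≈ 1.6.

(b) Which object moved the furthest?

the red cube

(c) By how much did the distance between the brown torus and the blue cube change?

+1.9

They were about 4.6 units apart before and 6.5 after — 1.9 units further apart.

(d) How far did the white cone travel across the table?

2.4

The white cone was near (4.5, 7.6) before and (4.0, 5.3) after, so it travelled √(0.5² + 2.3²) ≈ 2.4 units.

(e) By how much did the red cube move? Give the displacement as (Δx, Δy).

(-1.2, 3.1)

The red cube started near (7.5, 5.3) and ended near (6.3, 8.4).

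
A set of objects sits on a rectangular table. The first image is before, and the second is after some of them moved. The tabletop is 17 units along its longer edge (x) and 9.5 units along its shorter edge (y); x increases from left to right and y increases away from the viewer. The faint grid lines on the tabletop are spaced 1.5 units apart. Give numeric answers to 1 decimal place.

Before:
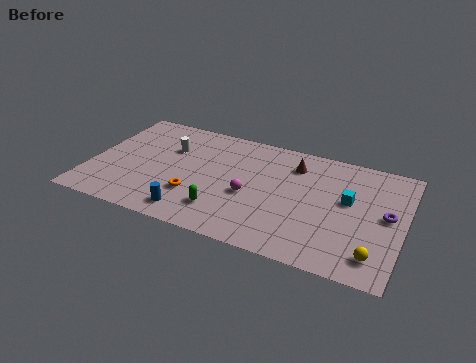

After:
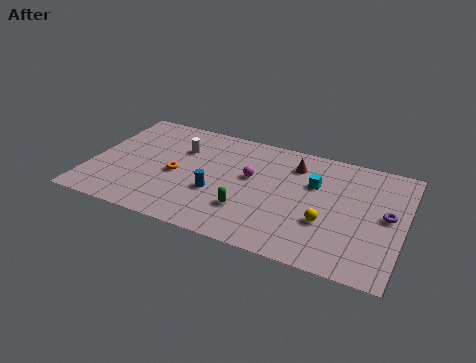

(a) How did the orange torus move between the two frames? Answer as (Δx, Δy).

(-1.2, 1.4)

From the two frames, the orange torus sits at roughly (5.9, 2.9) before and (4.7, 4.3) after.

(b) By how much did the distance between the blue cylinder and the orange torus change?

+0.9

The distance was about 1.5 in the first image and 2.4 in the second, so they moved 0.9 units further apart.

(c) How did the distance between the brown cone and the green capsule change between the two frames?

-1.1

They were about 6.2 units apart before and 5.1 after — 1.1 units closer together.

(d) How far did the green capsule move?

1.4

The green capsule moved from about (7.5, 2.2) to (8.8, 2.7), a distance of √(1.3² + 0.5²) ≈ 1.4.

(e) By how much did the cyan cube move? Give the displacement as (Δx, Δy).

(-1.9, 0.7)

The cyan cube started near (14.0, 5.5) and ended near (12.1, 6.2).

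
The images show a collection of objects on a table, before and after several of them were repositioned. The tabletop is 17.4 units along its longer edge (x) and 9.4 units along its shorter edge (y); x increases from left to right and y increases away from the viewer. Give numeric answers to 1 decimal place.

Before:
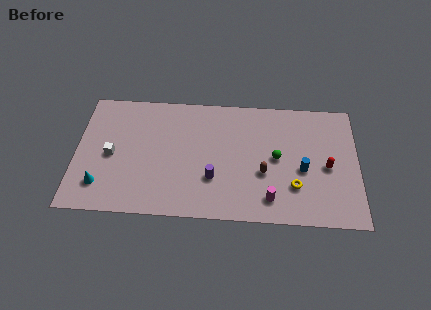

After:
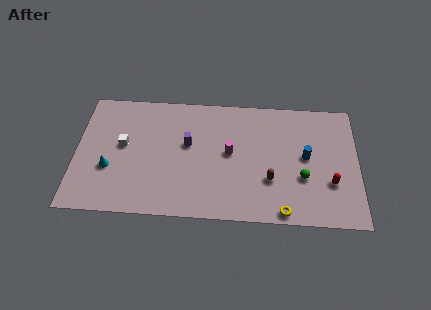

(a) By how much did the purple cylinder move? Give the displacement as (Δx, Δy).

(-1.6, 2.5)

The purple cylinder was at about (8.5, 3.0) and moved to about (6.9, 5.5).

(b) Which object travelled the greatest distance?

the magenta cylinder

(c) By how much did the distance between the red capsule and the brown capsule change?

-0.3

They were about 4.0 units apart before and 3.7 after — 0.3 units closer together.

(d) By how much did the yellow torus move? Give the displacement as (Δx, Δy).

(-0.7, -1.9)

The yellow torus started near (13.5, 2.7) and ended near (12.8, 0.8).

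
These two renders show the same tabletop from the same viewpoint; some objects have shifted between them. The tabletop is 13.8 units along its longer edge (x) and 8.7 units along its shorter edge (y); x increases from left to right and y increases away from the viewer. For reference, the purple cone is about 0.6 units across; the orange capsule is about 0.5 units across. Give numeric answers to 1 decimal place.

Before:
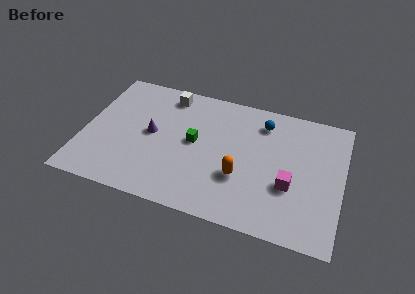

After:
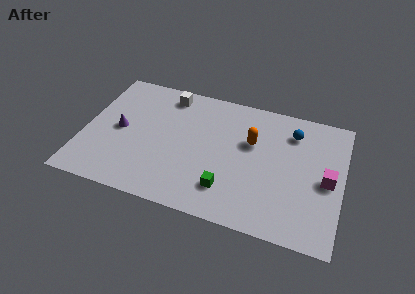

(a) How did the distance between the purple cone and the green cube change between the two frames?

+4.1

Before: roughly 2.3 units apart; after: 6.4. That's 4.1 units further apart.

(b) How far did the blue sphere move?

1.6

From (9.4, 7.0) to (11.0, 6.8), the blue sphere covered √(1.6² + 0.2²) ≈ 1.6 units.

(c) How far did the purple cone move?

1.7

From (3.6, 4.5) to (1.9, 4.3), the purple cone covered √(1.7² + 0.2²) ≈ 1.7 units.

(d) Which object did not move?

the white cube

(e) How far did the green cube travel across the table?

3.3

From (5.9, 4.6) to (7.9, 2.0), the green cube covered √(2.0² + 2.6²) ≈ 3.3 units.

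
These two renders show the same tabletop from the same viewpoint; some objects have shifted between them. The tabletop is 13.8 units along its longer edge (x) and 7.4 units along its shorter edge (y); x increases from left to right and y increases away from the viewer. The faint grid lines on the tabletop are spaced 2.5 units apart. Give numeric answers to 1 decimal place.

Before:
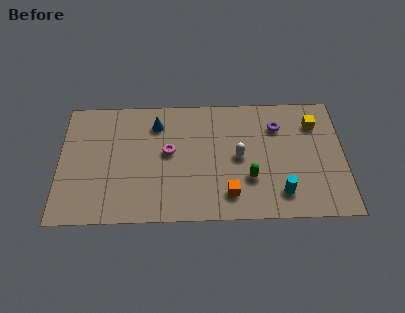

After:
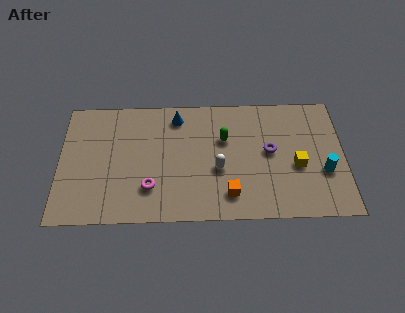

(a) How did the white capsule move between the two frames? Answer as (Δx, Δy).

(-1.0, -0.7)

The white capsule started near (8.7, 3.7) and ended near (7.7, 3.0).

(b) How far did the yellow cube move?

2.7

The yellow cube moved from about (12.4, 5.6) to (11.5, 3.1), a distance of √(0.9² + 2.5²) ≈ 2.7.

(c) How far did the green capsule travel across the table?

2.7

From (9.2, 2.4) to (8.0, 4.8), the green capsule covered √(1.2² + 2.4²) ≈ 2.7 units.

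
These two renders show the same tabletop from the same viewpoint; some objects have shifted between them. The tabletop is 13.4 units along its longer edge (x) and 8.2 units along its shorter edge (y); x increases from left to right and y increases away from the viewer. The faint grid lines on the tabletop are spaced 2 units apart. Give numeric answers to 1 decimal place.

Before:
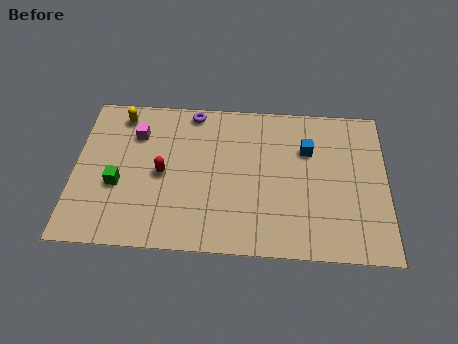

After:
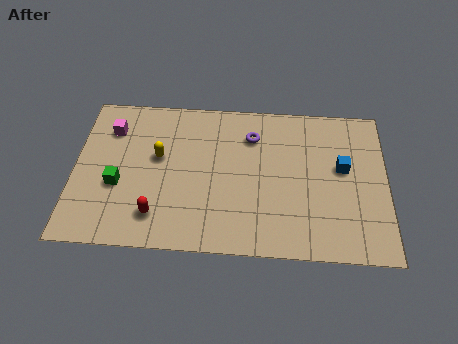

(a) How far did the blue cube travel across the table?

1.7

The blue cube moved from about (10.0, 5.6) to (11.5, 4.7), a distance of √(1.5² + 0.9²) ≈ 1.7.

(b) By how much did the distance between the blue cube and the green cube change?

+1.3

The distance was about 8.4 in the first image and 9.7 in the second, so they moved 1.3 units further apart.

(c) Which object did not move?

the green cube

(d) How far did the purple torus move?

2.9

From (5.0, 7.4) to (7.6, 6.2), the purple torus covered √(2.6² + 1.2²) ≈ 2.9 units.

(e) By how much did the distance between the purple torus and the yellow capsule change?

+1.1

They were about 3.1 units apart before and 4.2 after — 1.1 units further apart.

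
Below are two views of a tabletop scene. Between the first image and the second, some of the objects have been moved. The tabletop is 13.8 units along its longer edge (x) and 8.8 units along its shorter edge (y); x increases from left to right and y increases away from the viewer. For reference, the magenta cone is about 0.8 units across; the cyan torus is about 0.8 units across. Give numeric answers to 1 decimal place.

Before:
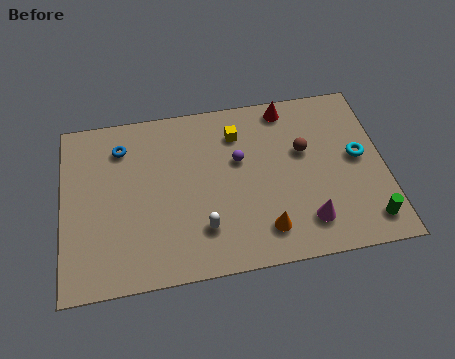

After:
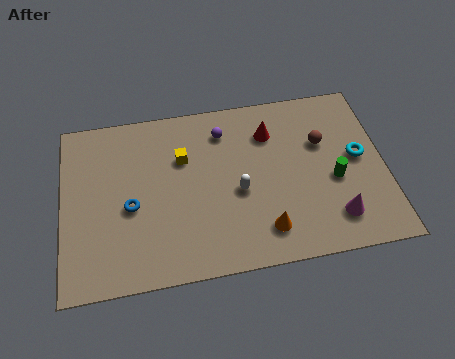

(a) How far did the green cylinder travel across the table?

2.6

From (12.9, 1.4) to (11.6, 3.7), the green cylinder covered √(1.3² + 2.3²) ≈ 2.6 units.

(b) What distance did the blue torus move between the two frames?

3.1

From (2.6, 6.9) to (2.9, 3.8), the blue torus covered √(0.3² + 3.1²) ≈ 3.1 units.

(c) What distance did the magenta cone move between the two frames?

1.2

The magenta cone was near (10.3, 1.8) before and (11.5, 1.8) after, so it travelled √(1.2² + 0.0²) ≈ 1.2 units.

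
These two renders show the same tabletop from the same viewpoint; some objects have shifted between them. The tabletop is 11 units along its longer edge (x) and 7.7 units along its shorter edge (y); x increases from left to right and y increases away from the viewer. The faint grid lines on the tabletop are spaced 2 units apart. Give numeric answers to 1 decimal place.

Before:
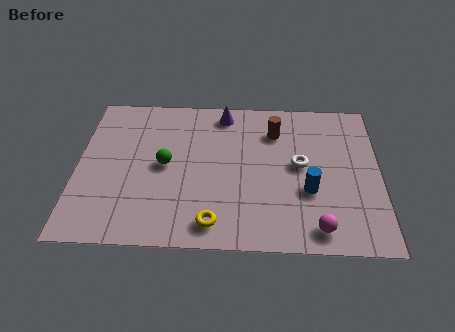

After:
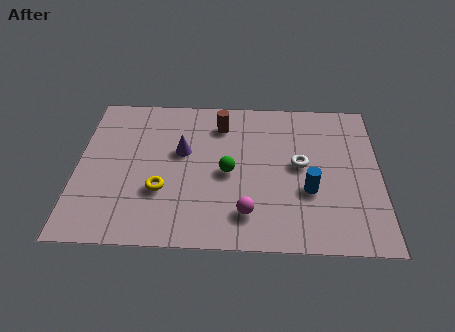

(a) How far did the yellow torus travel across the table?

2.4

From (5.0, 1.1) to (3.1, 2.6), the yellow torus covered √(1.9² + 1.5²) ≈ 2.4 units.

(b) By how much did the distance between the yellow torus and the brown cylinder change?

-1.1

The distance was about 5.2 in the first image and 4.1 in the second, so they moved 1.1 units closer together.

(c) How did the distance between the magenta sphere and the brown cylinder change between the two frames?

-0.4

The distance was about 5.0 in the first image and 4.6 in the second, so they moved 0.4 units closer together.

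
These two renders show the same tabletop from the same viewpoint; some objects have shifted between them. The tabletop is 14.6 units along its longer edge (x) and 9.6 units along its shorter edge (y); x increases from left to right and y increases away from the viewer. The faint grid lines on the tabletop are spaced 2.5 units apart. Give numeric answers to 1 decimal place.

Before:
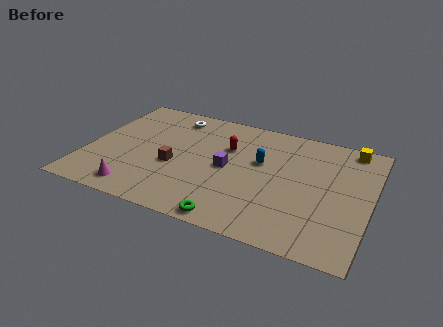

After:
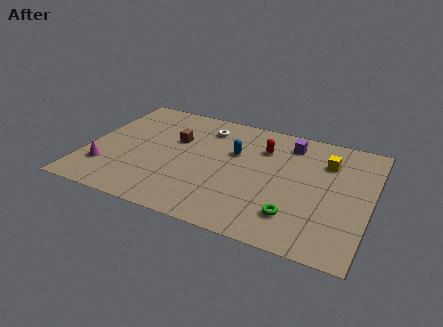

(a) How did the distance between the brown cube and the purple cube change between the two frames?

+3.3

They were about 2.8 units apart before and 6.1 after — 3.3 units further apart.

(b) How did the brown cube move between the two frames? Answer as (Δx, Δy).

(-0.2, 2.2)

The brown cube started near (4.6, 3.9) and ended near (4.4, 6.1).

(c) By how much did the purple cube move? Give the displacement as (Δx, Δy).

(2.9, 3.2)

From the two frames, the purple cube sits at roughly (7.3, 4.7) before and (10.2, 7.9) after.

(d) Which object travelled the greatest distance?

the purple cube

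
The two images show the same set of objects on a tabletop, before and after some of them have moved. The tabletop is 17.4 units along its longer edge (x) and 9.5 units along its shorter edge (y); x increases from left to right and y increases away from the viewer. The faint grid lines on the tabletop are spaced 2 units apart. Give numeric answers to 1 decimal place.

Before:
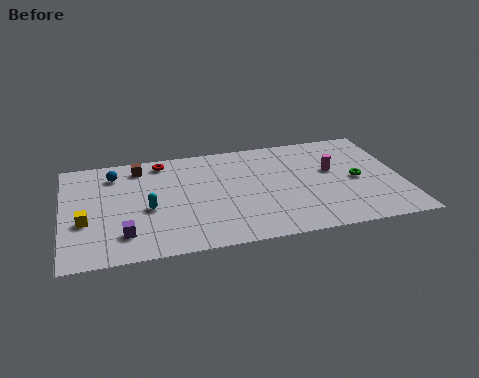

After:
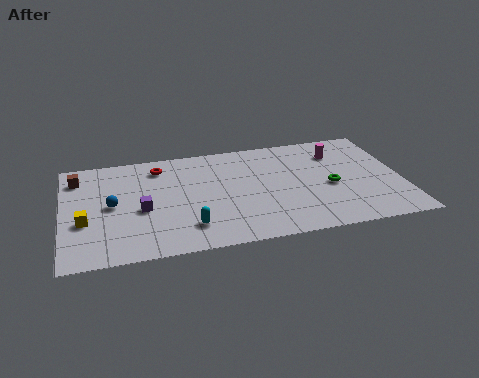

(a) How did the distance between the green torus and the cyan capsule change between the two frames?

-3.1

The distance was about 10.8 in the first image and 7.7 in the second, so they moved 3.1 units closer together.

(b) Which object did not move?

the yellow cube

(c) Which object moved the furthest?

the brown cube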